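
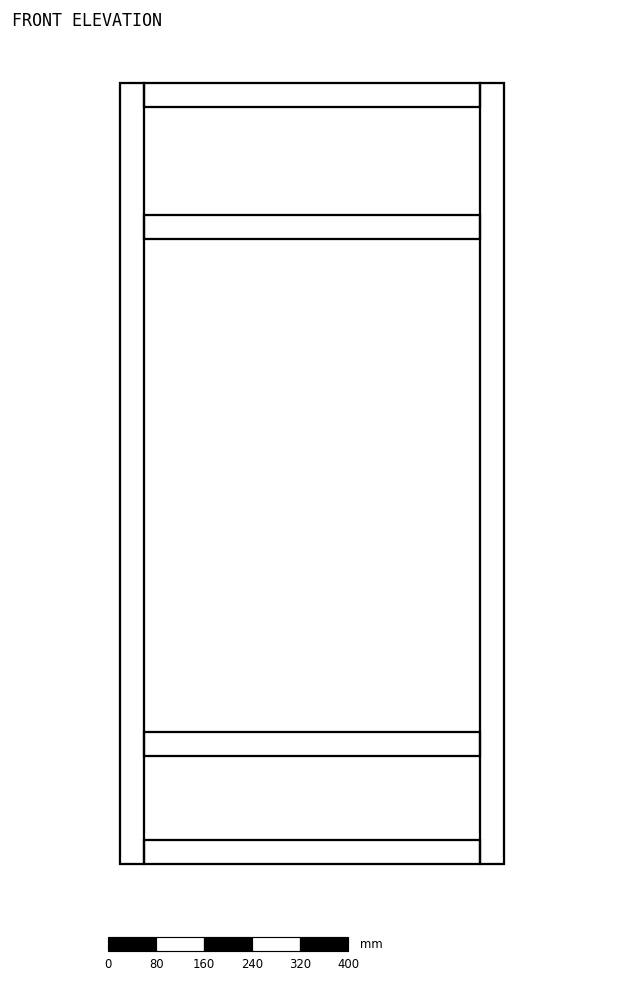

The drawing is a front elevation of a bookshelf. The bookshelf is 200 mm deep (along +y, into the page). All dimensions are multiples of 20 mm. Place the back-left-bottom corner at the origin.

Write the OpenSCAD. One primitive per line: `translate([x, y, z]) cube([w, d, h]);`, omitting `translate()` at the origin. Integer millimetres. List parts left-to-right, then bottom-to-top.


cube([40, 200, 1300]);
translate([40, 0, 0]) cube([560, 200, 40]);
translate([40, 0, 180]) cube([560, 200, 40]);
translate([40, 0, 1040]) cube([560, 200, 40]);
translate([40, 0, 1260]) cube([560, 200, 40]);
translate([600, 0, 0]) cube([40, 200, 1300]);


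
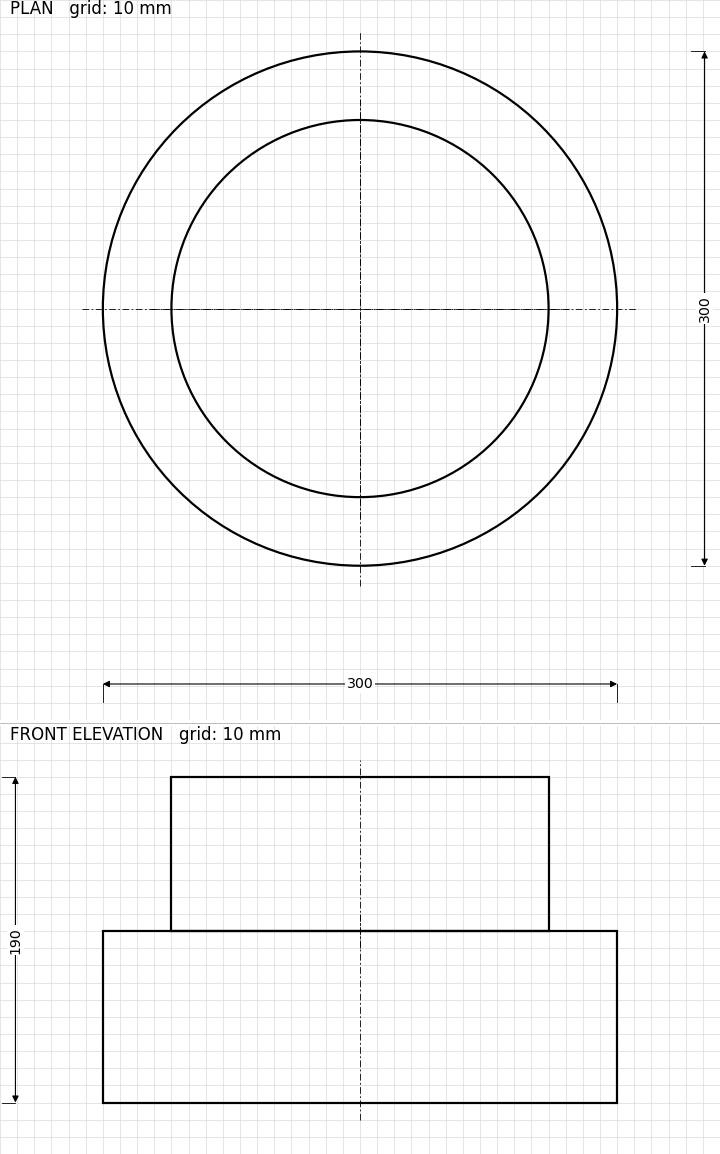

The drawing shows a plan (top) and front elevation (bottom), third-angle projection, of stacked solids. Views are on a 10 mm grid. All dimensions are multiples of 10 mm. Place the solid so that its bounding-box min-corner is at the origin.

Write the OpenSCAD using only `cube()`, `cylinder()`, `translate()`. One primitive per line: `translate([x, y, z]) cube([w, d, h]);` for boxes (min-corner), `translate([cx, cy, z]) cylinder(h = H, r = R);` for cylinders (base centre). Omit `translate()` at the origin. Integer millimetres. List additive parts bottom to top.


translate([150, 150, 0]) cylinder(h = 100, r = 150);
translate([150, 150, 100]) cylinder(h = 90, r = 110);


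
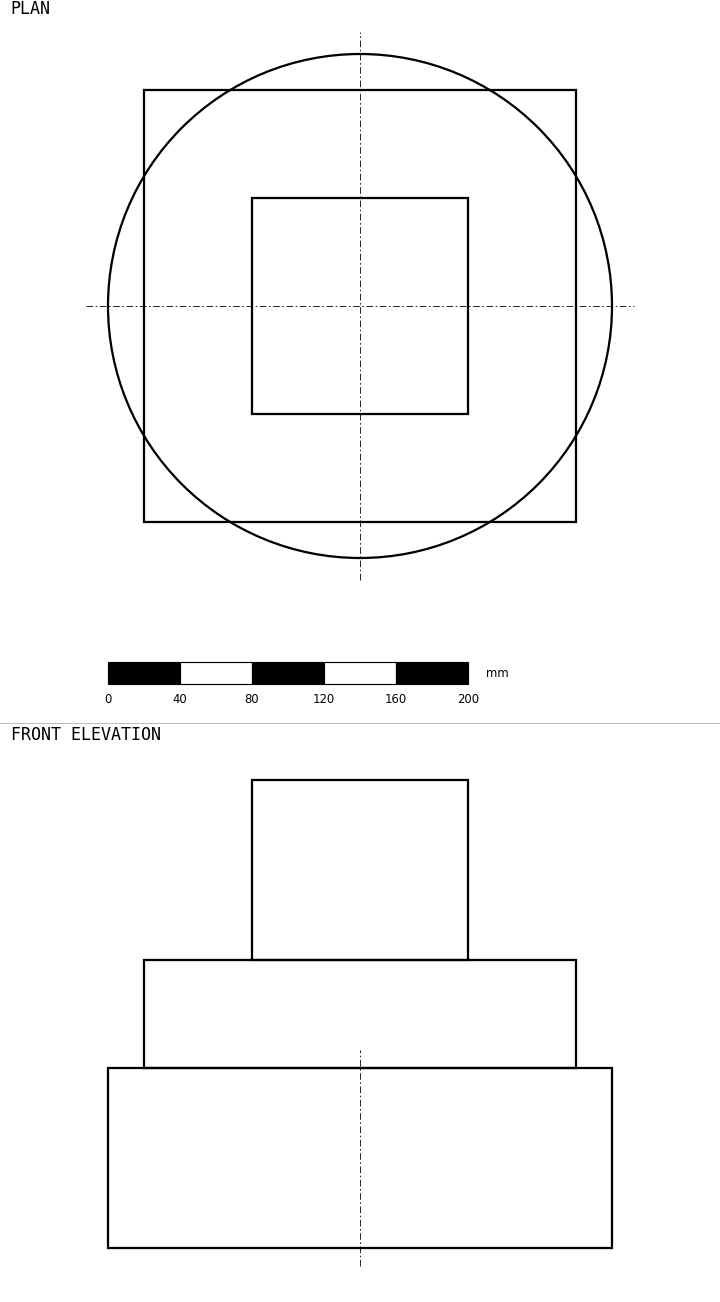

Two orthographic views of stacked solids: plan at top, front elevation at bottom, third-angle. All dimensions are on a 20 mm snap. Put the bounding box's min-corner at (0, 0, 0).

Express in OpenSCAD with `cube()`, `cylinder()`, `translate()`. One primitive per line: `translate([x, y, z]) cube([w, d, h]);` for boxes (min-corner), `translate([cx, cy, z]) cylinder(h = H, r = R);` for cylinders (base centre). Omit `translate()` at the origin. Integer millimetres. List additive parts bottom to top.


translate([140, 140, 0]) cylinder(h = 100, r = 140);
translate([20, 20, 100]) cube([240, 240, 60]);
translate([80, 80, 160]) cube([120, 120, 100]);


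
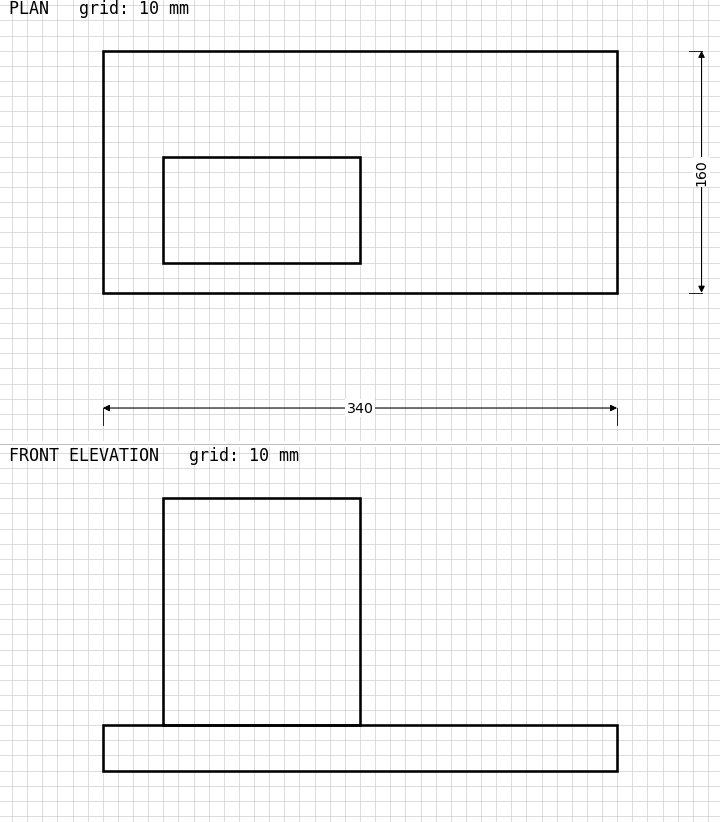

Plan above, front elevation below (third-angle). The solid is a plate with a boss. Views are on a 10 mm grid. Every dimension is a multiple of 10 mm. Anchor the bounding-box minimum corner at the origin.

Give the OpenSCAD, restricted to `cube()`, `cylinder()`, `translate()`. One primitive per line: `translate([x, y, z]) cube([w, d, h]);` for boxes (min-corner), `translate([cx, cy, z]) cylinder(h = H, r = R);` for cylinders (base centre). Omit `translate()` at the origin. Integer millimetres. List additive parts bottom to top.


cube([340, 160, 30]);
translate([40, 20, 30]) cube([130, 70, 150]);


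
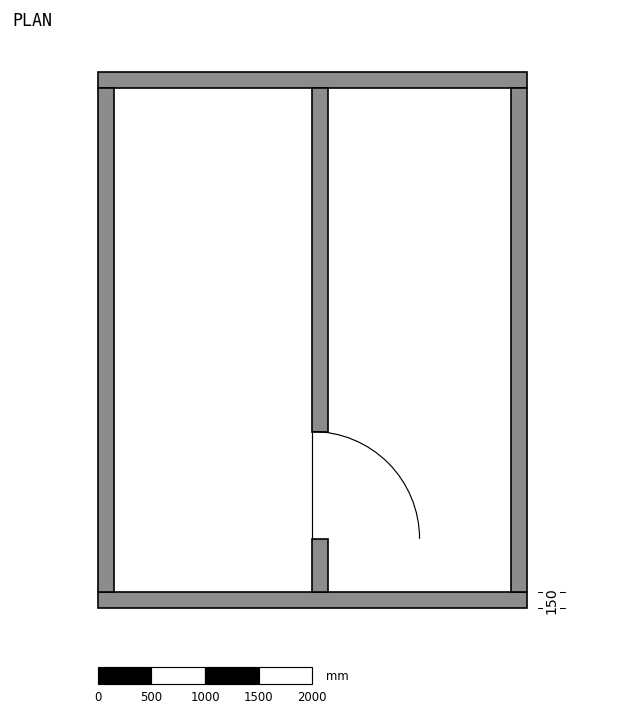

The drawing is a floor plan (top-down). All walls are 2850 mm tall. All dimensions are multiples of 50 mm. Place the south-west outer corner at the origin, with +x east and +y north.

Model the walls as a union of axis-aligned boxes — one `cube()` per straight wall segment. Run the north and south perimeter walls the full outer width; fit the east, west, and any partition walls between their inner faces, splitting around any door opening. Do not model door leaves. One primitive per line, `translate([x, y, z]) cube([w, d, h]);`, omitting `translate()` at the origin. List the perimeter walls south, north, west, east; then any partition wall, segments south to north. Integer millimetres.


cube([4000, 150, 2850]);
translate([0, 4850, 0]) cube([4000, 150, 2850]);
translate([0, 150, 0]) cube([150, 4700, 2850]);
translate([3850, 150, 0]) cube([150, 4700, 2850]);
translate([2000, 150, 0]) cube([150, 500, 2850]);
translate([2000, 1650, 0]) cube([150, 3200, 2850]);


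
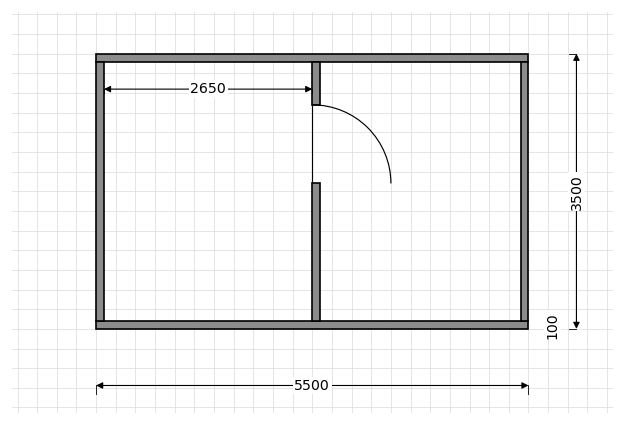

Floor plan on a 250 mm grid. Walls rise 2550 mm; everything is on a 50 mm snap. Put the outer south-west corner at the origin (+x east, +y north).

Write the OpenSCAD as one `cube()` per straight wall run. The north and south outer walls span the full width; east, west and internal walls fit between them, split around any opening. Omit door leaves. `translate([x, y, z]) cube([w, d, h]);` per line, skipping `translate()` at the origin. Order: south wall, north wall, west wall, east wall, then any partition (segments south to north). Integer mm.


cube([5500, 100, 2550]);
translate([0, 3400, 0]) cube([5500, 100, 2550]);
translate([0, 100, 0]) cube([100, 3300, 2550]);
translate([5400, 100, 0]) cube([100, 3300, 2550]);
translate([2750, 100, 0]) cube([100, 1750, 2550]);
translate([2750, 2850, 0]) cube([100, 550, 2550]);


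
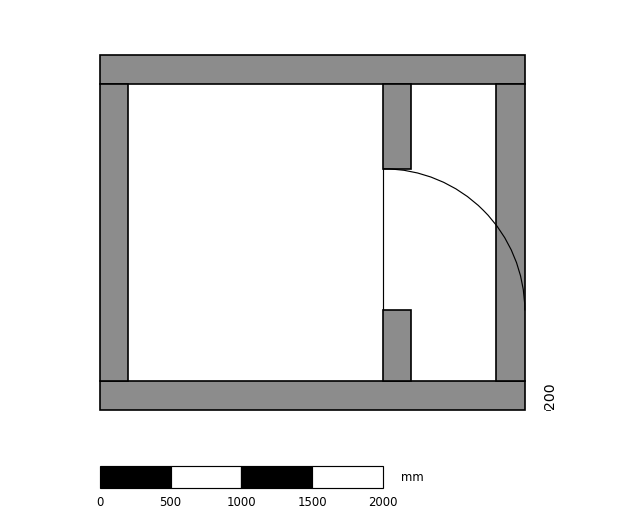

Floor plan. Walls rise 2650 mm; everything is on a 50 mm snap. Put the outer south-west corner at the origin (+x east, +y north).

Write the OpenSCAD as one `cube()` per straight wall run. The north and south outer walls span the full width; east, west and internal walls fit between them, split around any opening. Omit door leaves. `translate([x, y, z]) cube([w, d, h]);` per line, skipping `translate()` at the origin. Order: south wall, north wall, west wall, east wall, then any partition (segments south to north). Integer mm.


cube([3000, 200, 2650]);
translate([0, 2300, 0]) cube([3000, 200, 2650]);
translate([0, 200, 0]) cube([200, 2100, 2650]);
translate([2800, 200, 0]) cube([200, 2100, 2650]);
translate([2000, 200, 0]) cube([200, 500, 2650]);
translate([2000, 1700, 0]) cube([200, 600, 2650]);


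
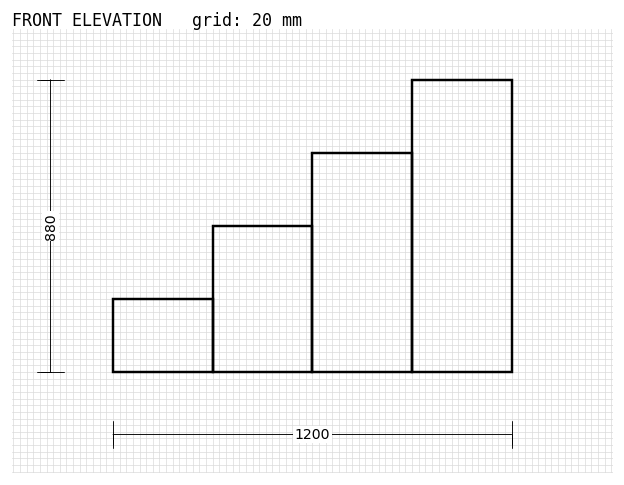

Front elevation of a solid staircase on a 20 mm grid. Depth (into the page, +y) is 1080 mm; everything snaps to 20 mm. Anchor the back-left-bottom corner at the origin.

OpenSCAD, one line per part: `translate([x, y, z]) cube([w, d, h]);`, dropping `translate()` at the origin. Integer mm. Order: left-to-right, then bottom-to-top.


cube([300, 1080, 220]);
translate([300, 0, 0]) cube([300, 1080, 440]);
translate([600, 0, 0]) cube([300, 1080, 660]);
translate([900, 0, 0]) cube([300, 1080, 880]);


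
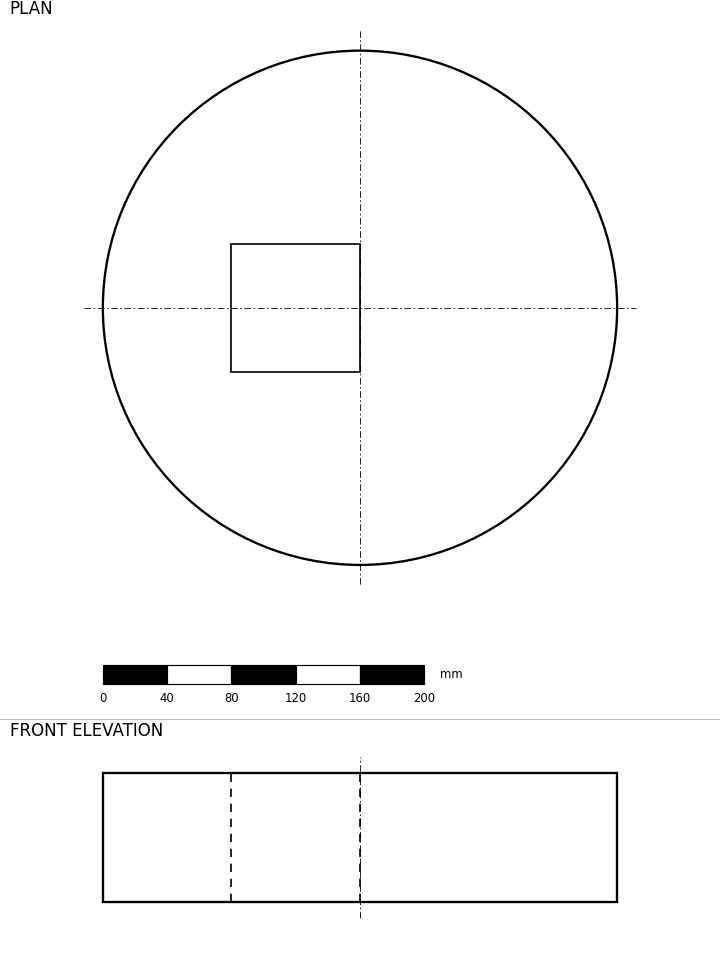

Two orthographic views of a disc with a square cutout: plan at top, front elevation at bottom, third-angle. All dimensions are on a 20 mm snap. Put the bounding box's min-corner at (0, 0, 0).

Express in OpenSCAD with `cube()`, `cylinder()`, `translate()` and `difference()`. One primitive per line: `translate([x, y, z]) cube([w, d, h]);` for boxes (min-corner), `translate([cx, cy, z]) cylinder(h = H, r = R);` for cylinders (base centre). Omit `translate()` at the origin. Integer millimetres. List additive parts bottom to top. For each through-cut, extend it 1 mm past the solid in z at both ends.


difference() {
  translate([160, 160, 0]) cylinder(h = 80, r = 160);
  translate([80, 120, -1]) cube([80, 80, 82]);
}


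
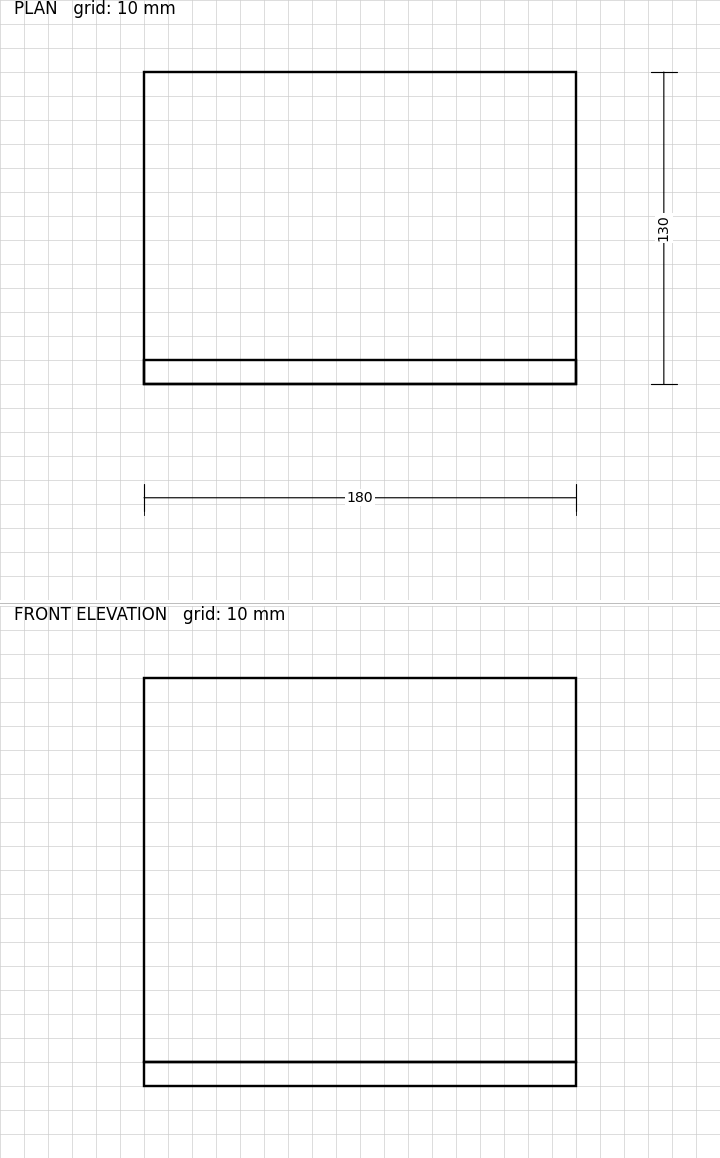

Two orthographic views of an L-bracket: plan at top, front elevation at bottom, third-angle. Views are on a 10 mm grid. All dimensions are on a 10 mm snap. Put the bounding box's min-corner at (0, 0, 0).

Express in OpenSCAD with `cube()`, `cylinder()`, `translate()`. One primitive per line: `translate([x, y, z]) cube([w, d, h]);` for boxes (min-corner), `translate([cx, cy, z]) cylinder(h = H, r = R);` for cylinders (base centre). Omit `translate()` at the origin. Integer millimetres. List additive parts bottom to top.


cube([180, 130, 10]);
translate([0, 0, 10]) cube([180, 10, 160]);


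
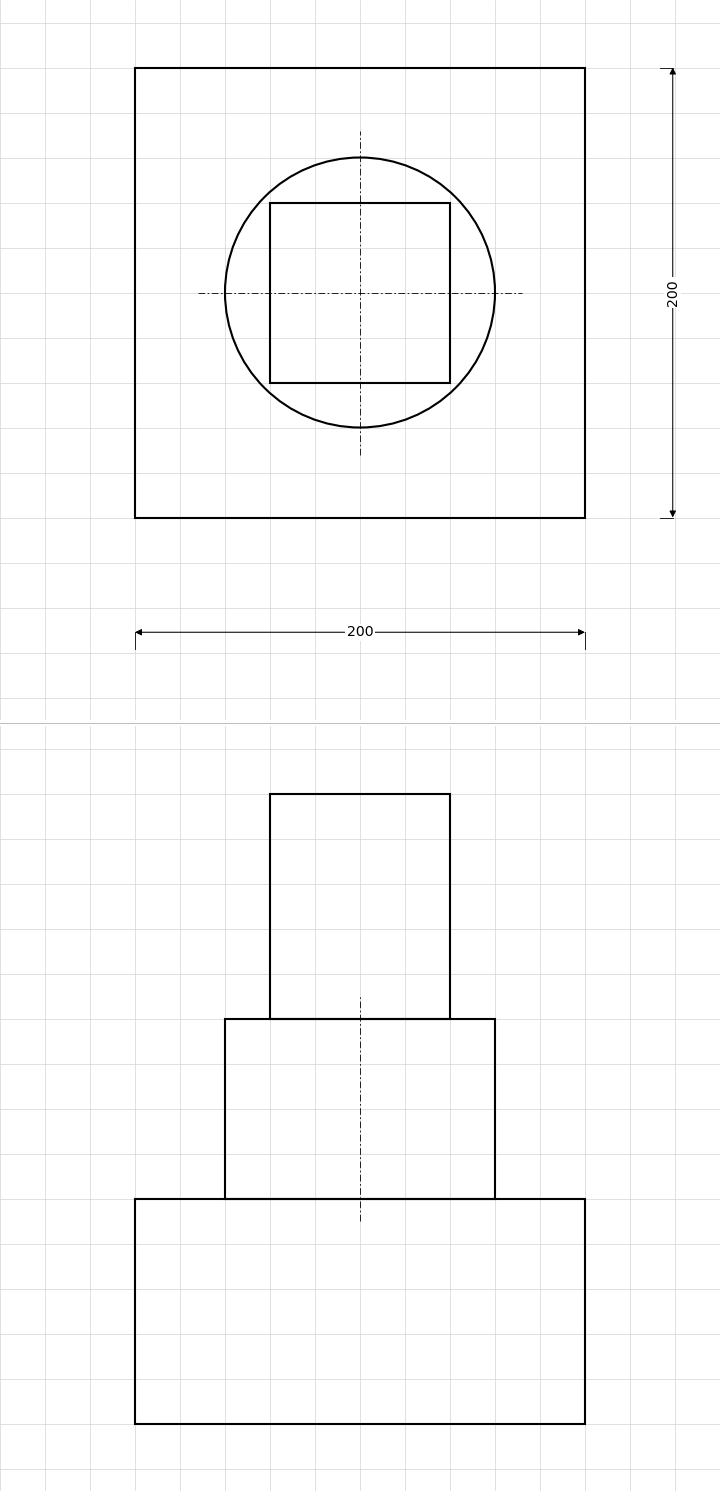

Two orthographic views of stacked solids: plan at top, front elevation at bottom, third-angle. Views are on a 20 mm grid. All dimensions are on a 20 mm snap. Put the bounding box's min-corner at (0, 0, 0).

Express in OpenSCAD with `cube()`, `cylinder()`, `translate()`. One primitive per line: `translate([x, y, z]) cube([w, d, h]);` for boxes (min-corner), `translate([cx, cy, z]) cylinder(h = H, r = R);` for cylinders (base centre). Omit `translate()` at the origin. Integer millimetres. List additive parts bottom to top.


cube([200, 200, 100]);
translate([100, 100, 100]) cylinder(h = 80, r = 60);
translate([60, 60, 180]) cube([80, 80, 100]);


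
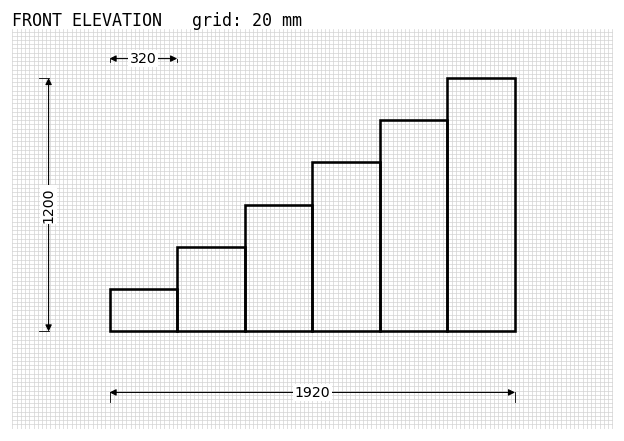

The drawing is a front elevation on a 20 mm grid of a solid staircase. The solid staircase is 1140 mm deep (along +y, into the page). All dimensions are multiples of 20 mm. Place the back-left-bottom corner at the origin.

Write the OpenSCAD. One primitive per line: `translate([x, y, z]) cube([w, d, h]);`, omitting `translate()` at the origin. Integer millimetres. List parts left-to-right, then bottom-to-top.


cube([320, 1140, 200]);
translate([320, 0, 0]) cube([320, 1140, 400]);
translate([640, 0, 0]) cube([320, 1140, 600]);
translate([960, 0, 0]) cube([320, 1140, 800]);
translate([1280, 0, 0]) cube([320, 1140, 1000]);
translate([1600, 0, 0]) cube([320, 1140, 1200]);


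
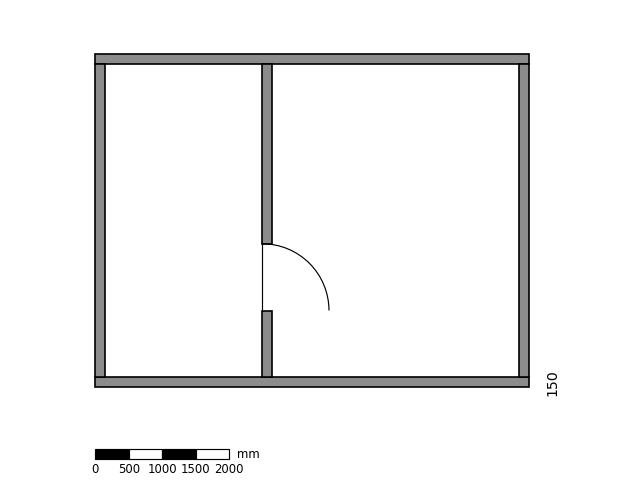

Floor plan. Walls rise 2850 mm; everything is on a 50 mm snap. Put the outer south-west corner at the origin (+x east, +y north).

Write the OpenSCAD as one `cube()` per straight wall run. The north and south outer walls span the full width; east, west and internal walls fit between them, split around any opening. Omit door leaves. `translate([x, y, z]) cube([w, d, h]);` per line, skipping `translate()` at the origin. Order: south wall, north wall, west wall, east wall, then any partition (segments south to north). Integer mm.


cube([6500, 150, 2850]);
translate([0, 4850, 0]) cube([6500, 150, 2850]);
translate([0, 150, 0]) cube([150, 4700, 2850]);
translate([6350, 150, 0]) cube([150, 4700, 2850]);
translate([2500, 150, 0]) cube([150, 1000, 2850]);
translate([2500, 2150, 0]) cube([150, 2700, 2850]);


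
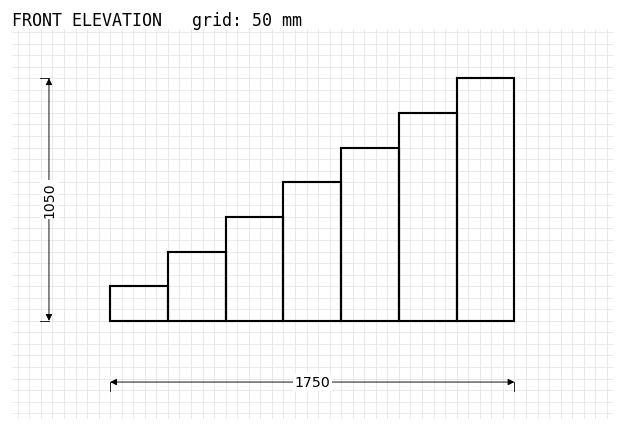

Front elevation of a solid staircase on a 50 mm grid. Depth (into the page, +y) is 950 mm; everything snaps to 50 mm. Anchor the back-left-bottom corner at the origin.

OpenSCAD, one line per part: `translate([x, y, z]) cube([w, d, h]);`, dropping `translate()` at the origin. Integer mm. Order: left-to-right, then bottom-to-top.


cube([250, 950, 150]);
translate([250, 0, 0]) cube([250, 950, 300]);
translate([500, 0, 0]) cube([250, 950, 450]);
translate([750, 0, 0]) cube([250, 950, 600]);
translate([1000, 0, 0]) cube([250, 950, 750]);
translate([1250, 0, 0]) cube([250, 950, 900]);
translate([1500, 0, 0]) cube([250, 950, 1050]);


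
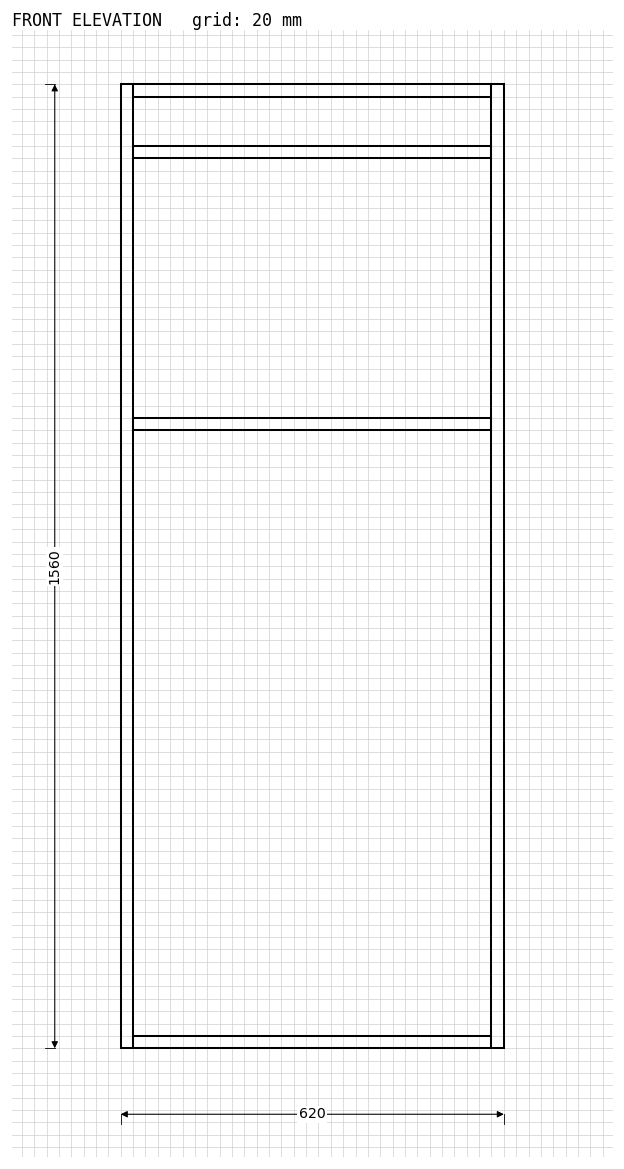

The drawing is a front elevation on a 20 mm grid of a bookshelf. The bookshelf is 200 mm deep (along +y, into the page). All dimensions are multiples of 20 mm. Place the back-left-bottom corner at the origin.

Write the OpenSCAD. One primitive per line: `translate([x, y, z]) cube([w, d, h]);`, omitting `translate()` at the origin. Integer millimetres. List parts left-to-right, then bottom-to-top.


cube([20, 200, 1560]);
translate([20, 0, 0]) cube([580, 200, 20]);
translate([20, 0, 1000]) cube([580, 200, 20]);
translate([20, 0, 1440]) cube([580, 200, 20]);
translate([20, 0, 1540]) cube([580, 200, 20]);
translate([600, 0, 0]) cube([20, 200, 1560]);


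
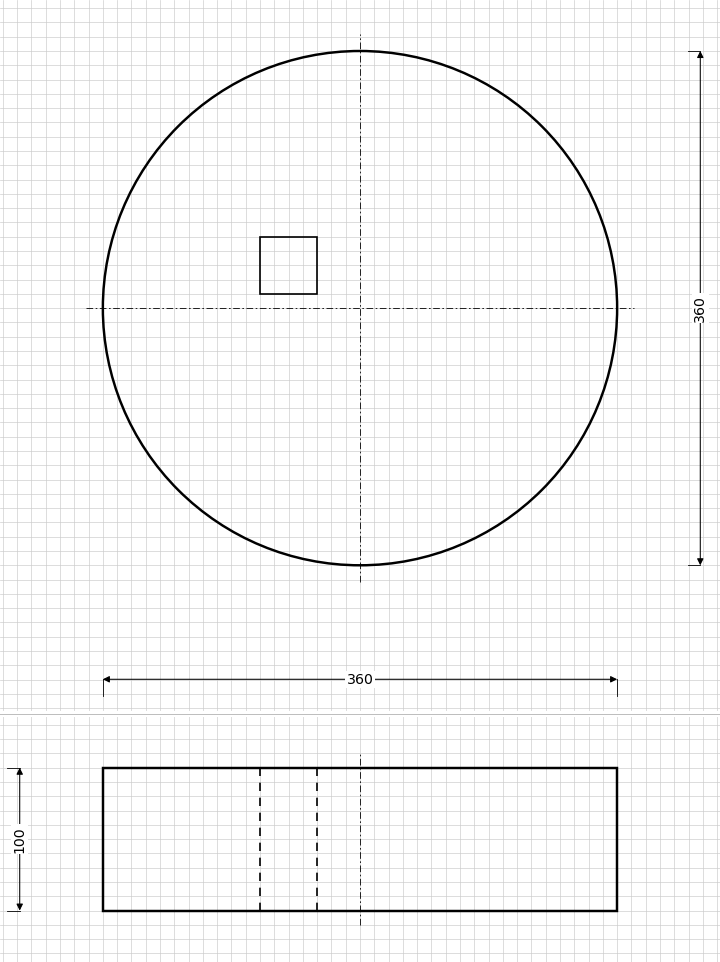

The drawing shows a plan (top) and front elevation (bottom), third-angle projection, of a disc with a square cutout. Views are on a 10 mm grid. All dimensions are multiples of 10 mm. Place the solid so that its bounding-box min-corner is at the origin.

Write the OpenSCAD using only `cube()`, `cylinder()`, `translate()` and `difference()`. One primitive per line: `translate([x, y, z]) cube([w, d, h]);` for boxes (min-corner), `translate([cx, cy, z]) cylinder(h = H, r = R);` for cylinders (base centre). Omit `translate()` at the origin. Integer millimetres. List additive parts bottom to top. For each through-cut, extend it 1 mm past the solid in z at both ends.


difference() {
  translate([180, 180, 0]) cylinder(h = 100, r = 180);
  translate([110, 190, -1]) cube([40, 40, 102]);
}


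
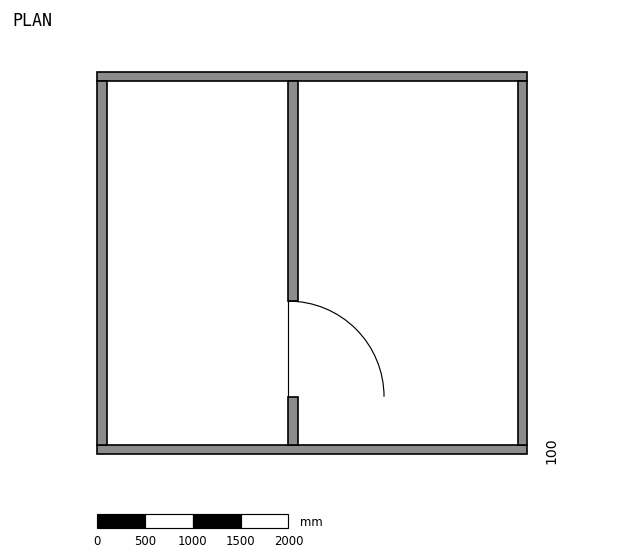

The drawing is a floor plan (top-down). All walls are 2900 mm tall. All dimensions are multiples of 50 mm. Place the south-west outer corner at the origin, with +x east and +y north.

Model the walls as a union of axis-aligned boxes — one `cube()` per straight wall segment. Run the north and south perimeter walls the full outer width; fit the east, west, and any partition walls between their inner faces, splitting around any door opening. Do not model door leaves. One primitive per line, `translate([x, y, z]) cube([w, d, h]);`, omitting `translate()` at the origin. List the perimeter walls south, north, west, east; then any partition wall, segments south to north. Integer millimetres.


cube([4500, 100, 2900]);
translate([0, 3900, 0]) cube([4500, 100, 2900]);
translate([0, 100, 0]) cube([100, 3800, 2900]);
translate([4400, 100, 0]) cube([100, 3800, 2900]);
translate([2000, 100, 0]) cube([100, 500, 2900]);
translate([2000, 1600, 0]) cube([100, 2300, 2900]);


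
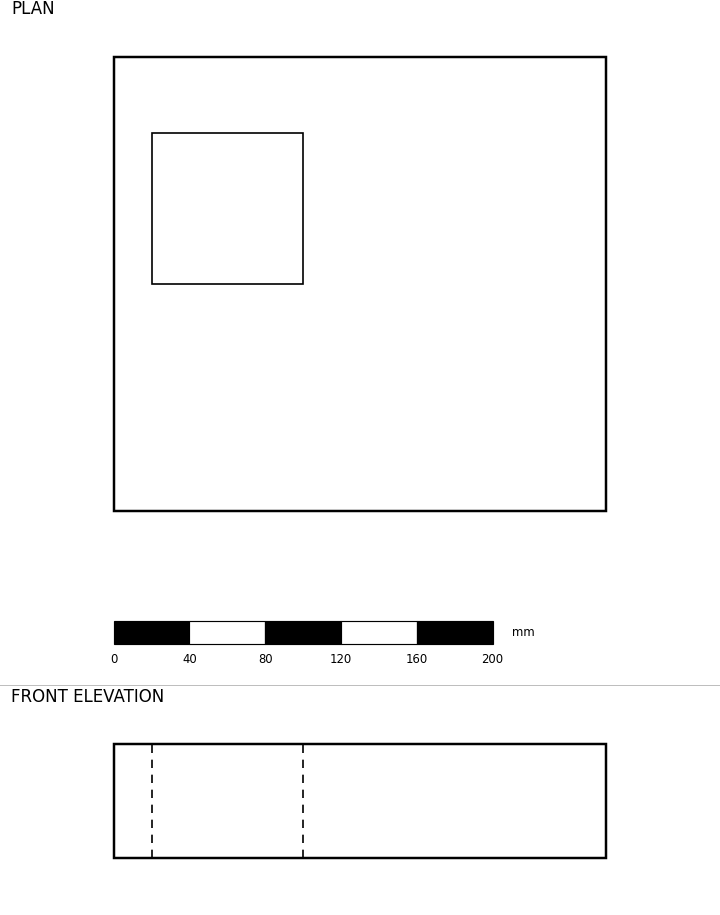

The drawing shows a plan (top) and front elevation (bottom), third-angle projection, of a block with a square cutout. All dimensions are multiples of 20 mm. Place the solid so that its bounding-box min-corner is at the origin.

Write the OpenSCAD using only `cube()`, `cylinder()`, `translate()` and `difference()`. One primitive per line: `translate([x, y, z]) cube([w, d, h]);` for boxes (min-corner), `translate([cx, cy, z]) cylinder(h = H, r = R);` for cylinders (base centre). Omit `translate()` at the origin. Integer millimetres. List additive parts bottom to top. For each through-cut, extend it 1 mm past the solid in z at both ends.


difference() {
  cube([260, 240, 60]);
  translate([20, 120, -1]) cube([80, 80, 62]);
}


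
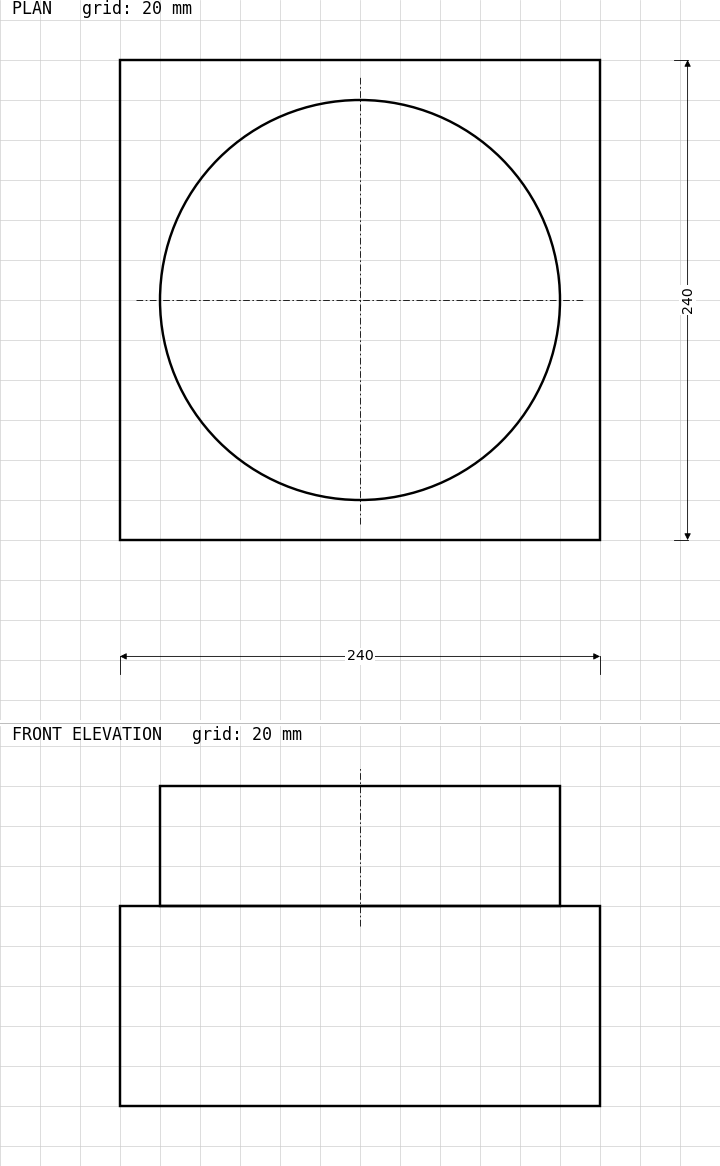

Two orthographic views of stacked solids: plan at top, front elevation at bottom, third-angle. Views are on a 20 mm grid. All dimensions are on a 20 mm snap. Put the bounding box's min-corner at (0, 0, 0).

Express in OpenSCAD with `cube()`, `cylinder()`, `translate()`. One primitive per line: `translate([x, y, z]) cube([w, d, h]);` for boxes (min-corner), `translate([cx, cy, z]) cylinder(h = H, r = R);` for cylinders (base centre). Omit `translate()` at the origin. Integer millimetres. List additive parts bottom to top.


cube([240, 240, 100]);
translate([120, 120, 100]) cylinder(h = 60, r = 100);


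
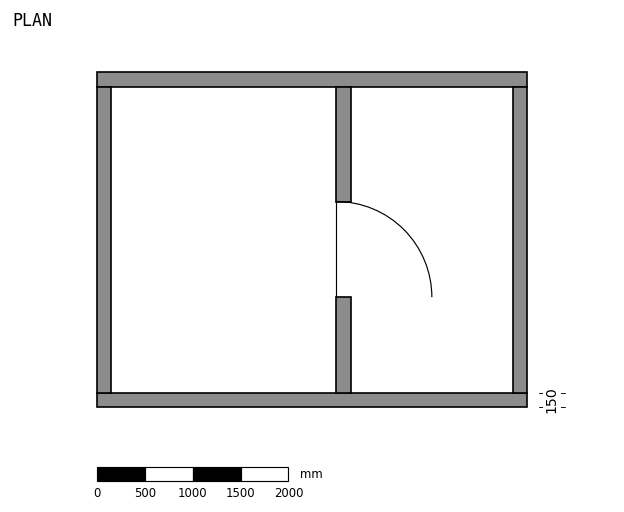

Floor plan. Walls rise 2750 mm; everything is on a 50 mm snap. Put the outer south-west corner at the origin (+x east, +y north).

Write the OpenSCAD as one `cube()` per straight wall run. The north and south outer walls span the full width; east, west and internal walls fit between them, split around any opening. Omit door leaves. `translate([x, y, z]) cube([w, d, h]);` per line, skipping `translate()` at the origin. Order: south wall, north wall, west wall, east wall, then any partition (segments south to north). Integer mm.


cube([4500, 150, 2750]);
translate([0, 3350, 0]) cube([4500, 150, 2750]);
translate([0, 150, 0]) cube([150, 3200, 2750]);
translate([4350, 150, 0]) cube([150, 3200, 2750]);
translate([2500, 150, 0]) cube([150, 1000, 2750]);
translate([2500, 2150, 0]) cube([150, 1200, 2750]);


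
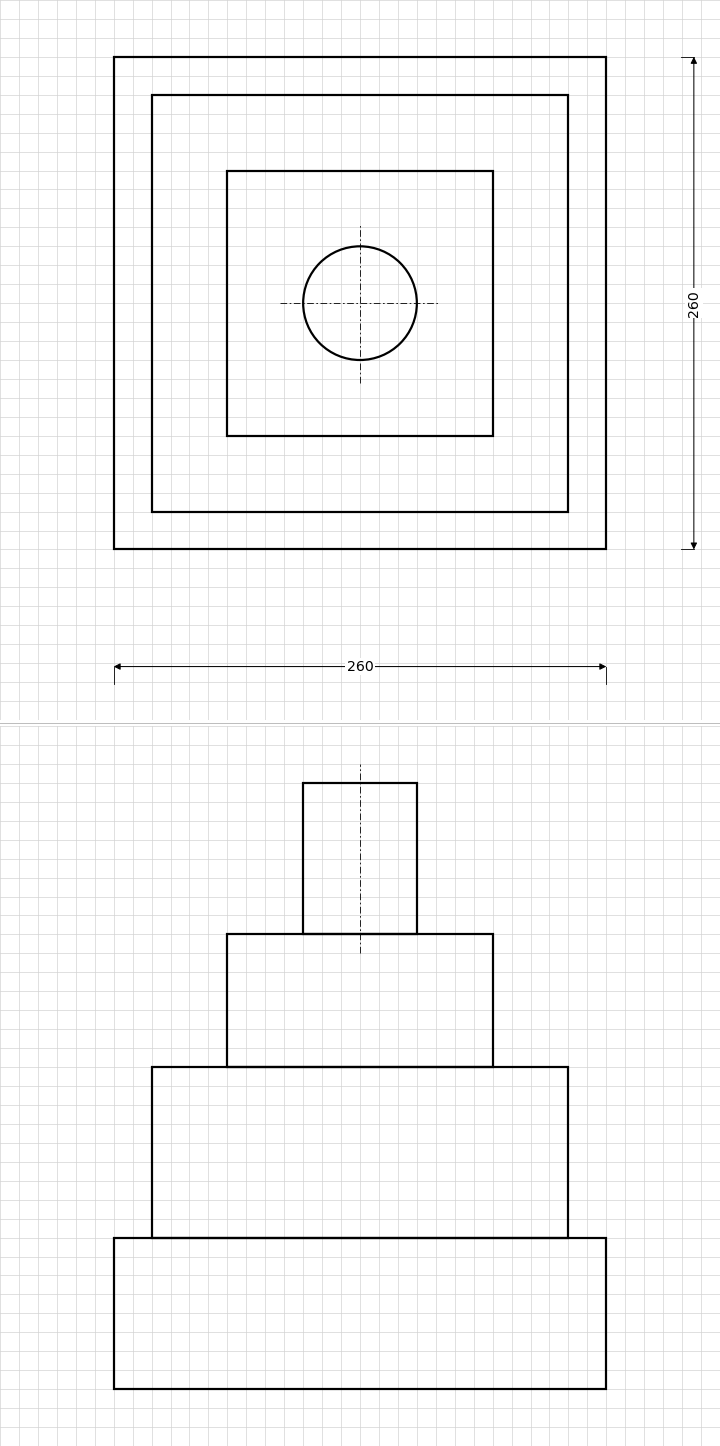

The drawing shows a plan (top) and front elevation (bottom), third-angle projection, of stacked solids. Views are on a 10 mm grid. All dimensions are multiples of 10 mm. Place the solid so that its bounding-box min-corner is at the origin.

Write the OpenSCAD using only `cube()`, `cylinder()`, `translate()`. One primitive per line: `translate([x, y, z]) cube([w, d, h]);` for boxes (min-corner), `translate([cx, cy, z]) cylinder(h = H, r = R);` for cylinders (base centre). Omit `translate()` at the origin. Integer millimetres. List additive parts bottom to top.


cube([260, 260, 80]);
translate([20, 20, 80]) cube([220, 220, 90]);
translate([60, 60, 170]) cube([140, 140, 70]);
translate([130, 130, 240]) cylinder(h = 80, r = 30);


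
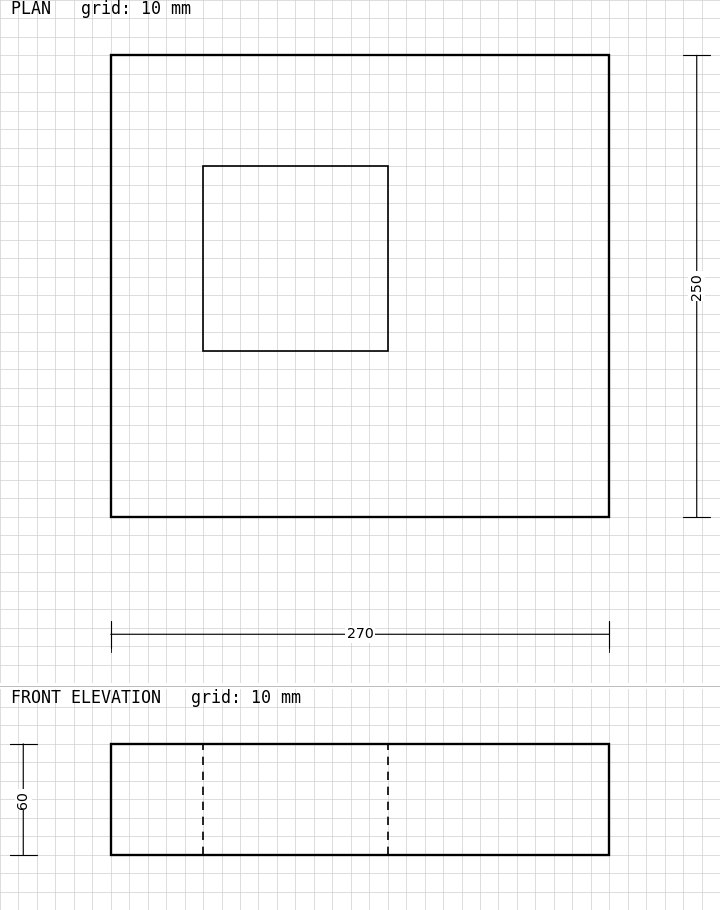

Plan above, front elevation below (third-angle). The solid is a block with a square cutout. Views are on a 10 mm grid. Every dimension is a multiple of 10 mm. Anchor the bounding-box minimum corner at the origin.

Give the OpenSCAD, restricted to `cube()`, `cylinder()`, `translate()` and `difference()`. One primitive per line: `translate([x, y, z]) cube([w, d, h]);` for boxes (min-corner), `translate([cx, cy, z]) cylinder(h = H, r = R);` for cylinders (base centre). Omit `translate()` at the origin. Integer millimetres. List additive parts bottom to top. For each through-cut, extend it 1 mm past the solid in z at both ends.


difference() {
  cube([270, 250, 60]);
  translate([50, 90, -1]) cube([100, 100, 62]);
}


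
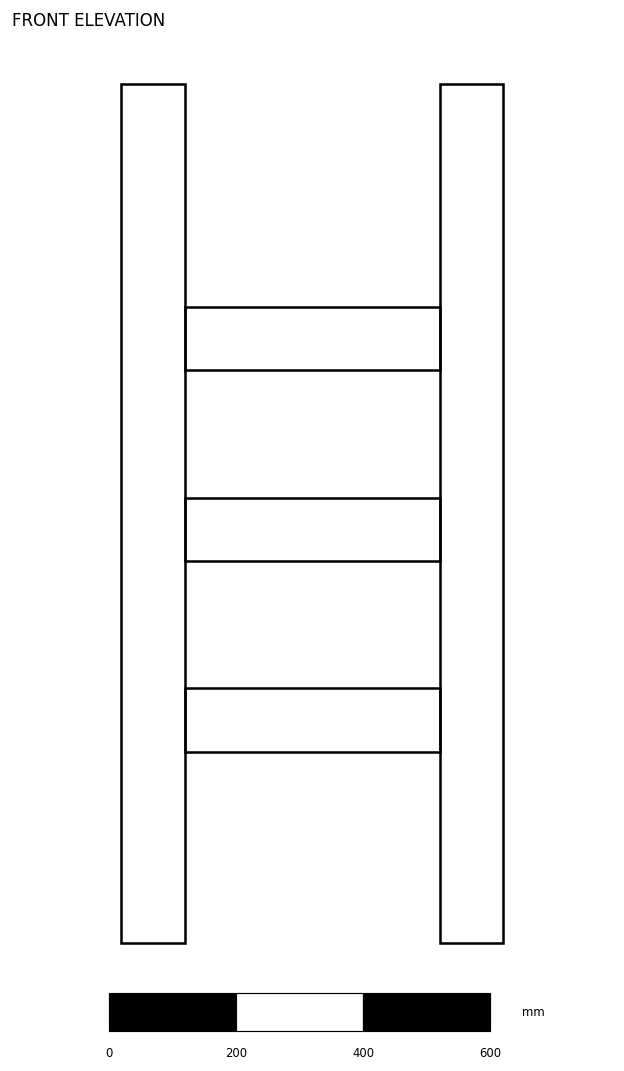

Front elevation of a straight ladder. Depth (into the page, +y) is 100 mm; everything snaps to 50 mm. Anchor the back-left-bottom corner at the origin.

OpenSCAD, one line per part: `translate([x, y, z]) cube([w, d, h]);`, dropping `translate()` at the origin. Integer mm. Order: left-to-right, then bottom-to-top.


cube([100, 100, 1350]);
translate([100, 0, 300]) cube([400, 100, 100]);
translate([100, 0, 600]) cube([400, 100, 100]);
translate([100, 0, 900]) cube([400, 100, 100]);
translate([500, 0, 0]) cube([100, 100, 1350]);


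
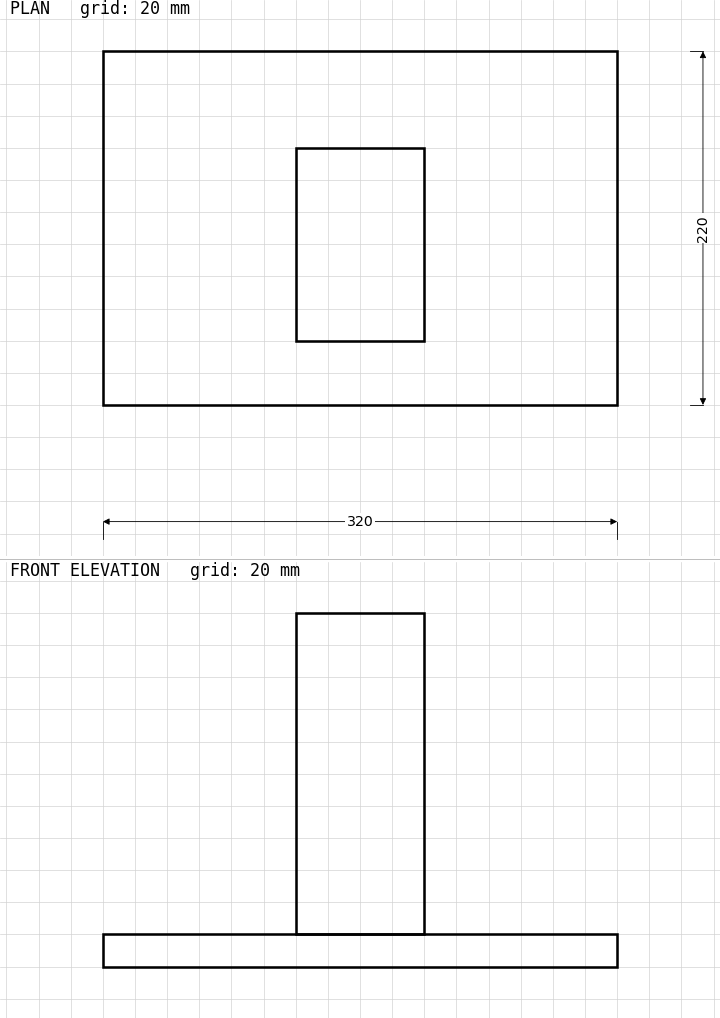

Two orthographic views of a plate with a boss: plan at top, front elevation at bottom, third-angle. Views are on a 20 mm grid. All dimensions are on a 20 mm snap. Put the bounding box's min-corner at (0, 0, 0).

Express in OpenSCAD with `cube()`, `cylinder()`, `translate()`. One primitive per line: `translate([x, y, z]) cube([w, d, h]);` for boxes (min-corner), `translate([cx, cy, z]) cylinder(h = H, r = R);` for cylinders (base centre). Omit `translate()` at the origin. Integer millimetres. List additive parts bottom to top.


cube([320, 220, 20]);
translate([120, 40, 20]) cube([80, 120, 200]);


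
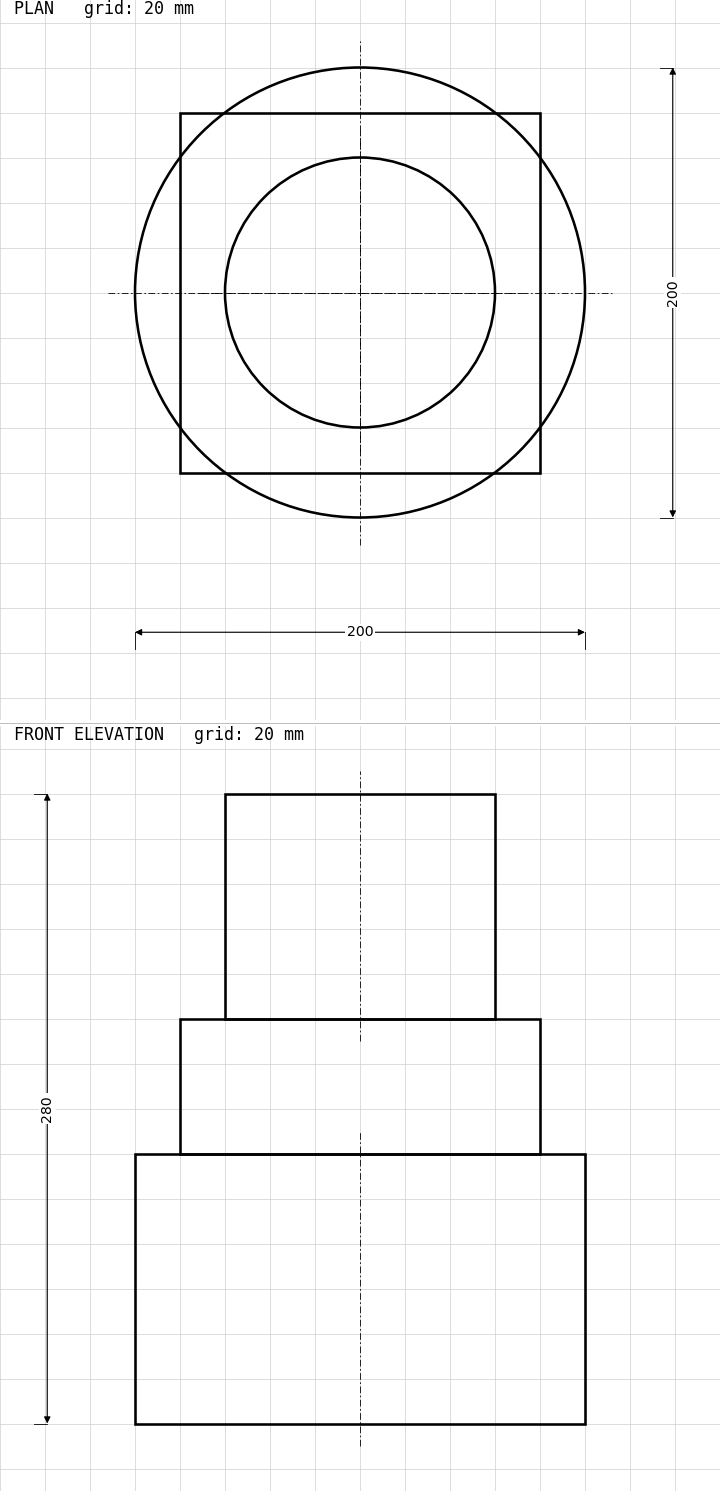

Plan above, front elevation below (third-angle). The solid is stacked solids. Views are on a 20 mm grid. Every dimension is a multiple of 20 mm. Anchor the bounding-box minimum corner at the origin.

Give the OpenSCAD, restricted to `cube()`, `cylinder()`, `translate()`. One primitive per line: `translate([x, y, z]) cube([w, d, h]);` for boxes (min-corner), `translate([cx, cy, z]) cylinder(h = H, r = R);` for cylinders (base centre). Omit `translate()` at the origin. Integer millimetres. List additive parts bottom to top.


translate([100, 100, 0]) cylinder(h = 120, r = 100);
translate([20, 20, 120]) cube([160, 160, 60]);
translate([100, 100, 180]) cylinder(h = 100, r = 60);


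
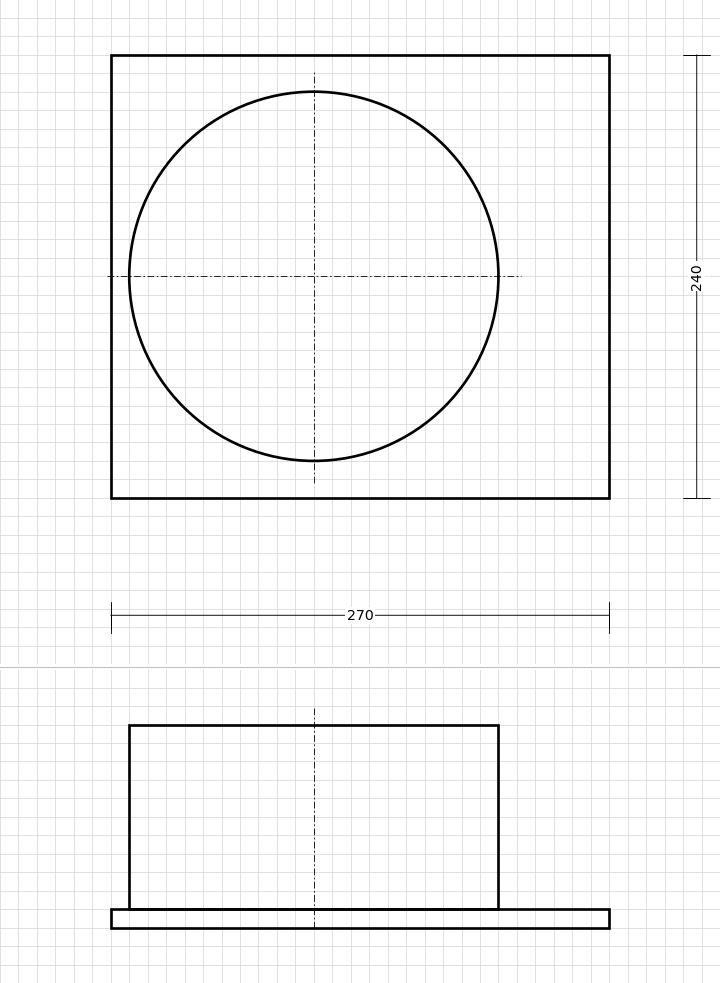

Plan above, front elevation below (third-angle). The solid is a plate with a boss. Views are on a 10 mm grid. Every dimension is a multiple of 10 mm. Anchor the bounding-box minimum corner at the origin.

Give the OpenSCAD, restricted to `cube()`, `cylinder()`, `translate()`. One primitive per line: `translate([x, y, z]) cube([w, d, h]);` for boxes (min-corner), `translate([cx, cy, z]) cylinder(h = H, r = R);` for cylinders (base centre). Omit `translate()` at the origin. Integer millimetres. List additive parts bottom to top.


cube([270, 240, 10]);
translate([110, 120, 10]) cylinder(h = 100, r = 100);


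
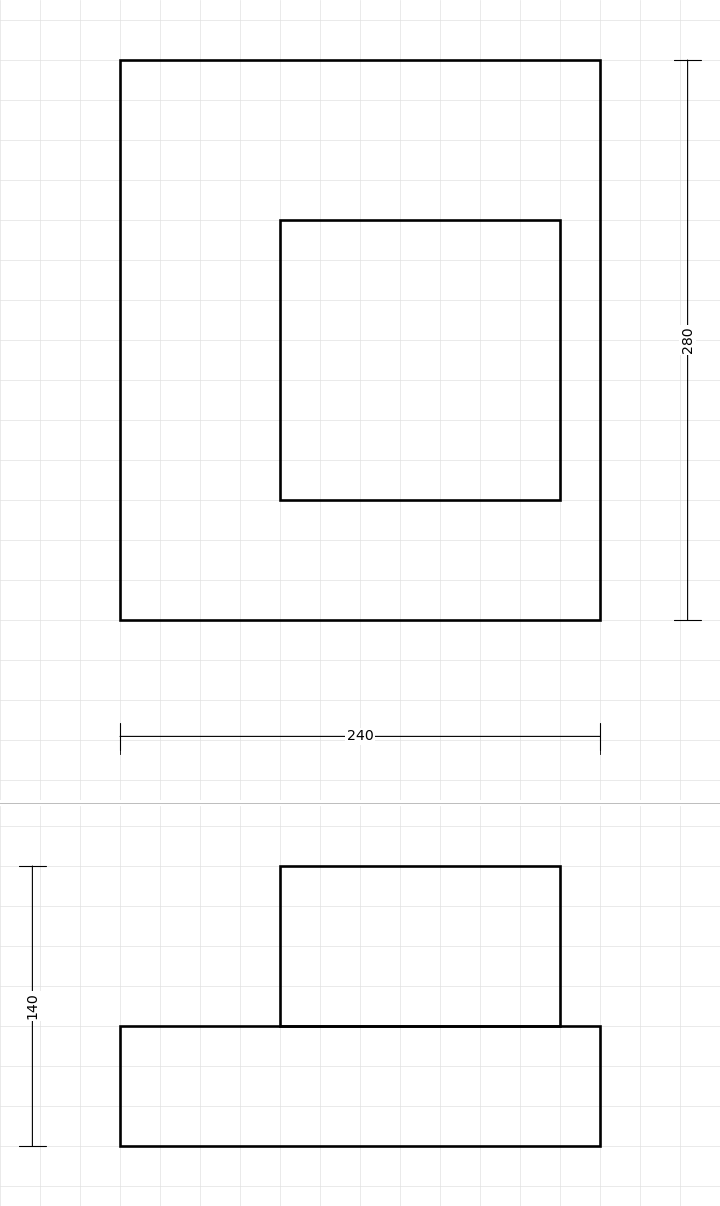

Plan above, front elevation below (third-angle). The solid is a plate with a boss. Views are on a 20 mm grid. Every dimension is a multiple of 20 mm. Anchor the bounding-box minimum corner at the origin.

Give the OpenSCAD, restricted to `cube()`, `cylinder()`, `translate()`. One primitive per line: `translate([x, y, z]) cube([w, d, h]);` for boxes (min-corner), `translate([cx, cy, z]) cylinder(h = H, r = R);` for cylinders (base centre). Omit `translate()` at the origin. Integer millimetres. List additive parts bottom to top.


cube([240, 280, 60]);
translate([80, 60, 60]) cube([140, 140, 80]);


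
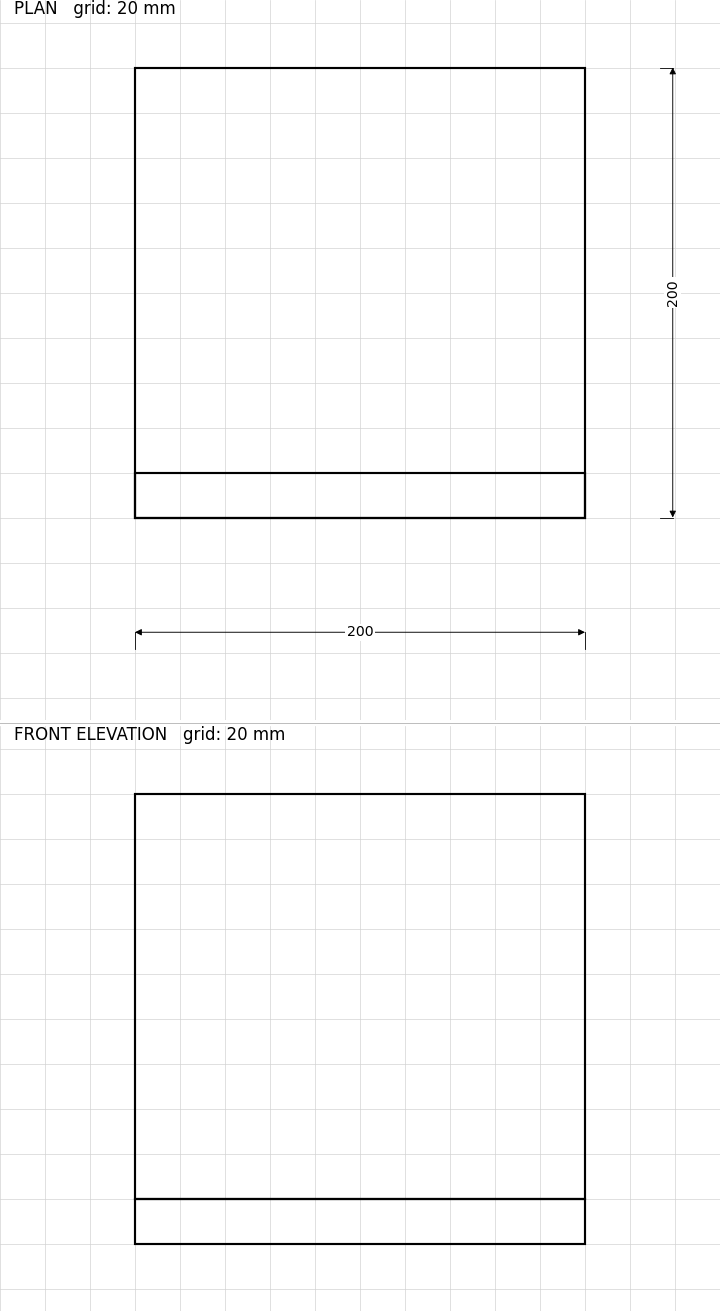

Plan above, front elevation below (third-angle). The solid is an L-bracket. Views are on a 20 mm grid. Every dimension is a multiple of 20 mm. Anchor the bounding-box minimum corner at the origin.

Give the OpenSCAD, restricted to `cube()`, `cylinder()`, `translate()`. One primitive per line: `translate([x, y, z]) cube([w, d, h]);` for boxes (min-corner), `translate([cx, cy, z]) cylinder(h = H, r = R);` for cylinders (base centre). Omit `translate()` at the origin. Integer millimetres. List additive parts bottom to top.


cube([200, 200, 20]);
translate([0, 0, 20]) cube([200, 20, 180]);


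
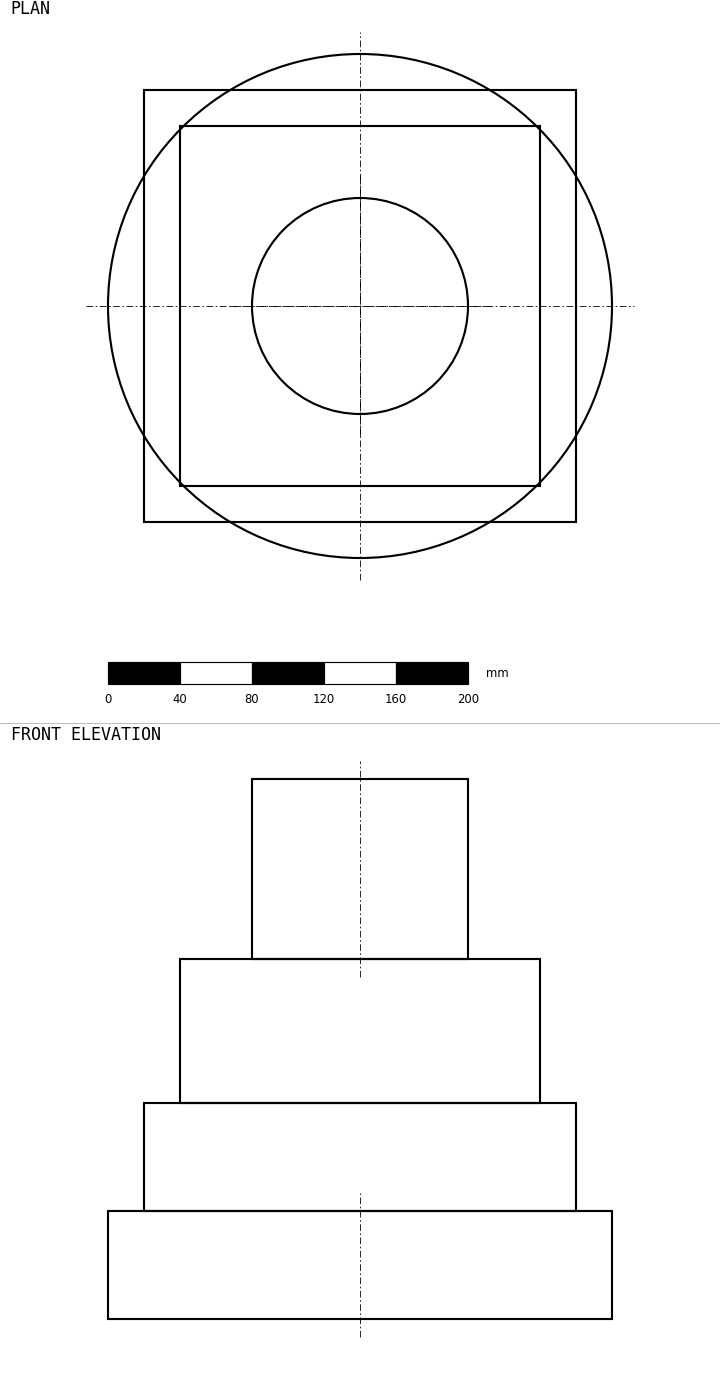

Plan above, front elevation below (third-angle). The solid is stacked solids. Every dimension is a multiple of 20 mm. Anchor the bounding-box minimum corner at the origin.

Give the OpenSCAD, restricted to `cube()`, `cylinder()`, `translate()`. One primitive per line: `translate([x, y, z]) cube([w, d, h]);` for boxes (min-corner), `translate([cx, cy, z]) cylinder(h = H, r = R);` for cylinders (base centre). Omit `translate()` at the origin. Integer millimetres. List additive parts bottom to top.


translate([140, 140, 0]) cylinder(h = 60, r = 140);
translate([20, 20, 60]) cube([240, 240, 60]);
translate([40, 40, 120]) cube([200, 200, 80]);
translate([140, 140, 200]) cylinder(h = 100, r = 60);


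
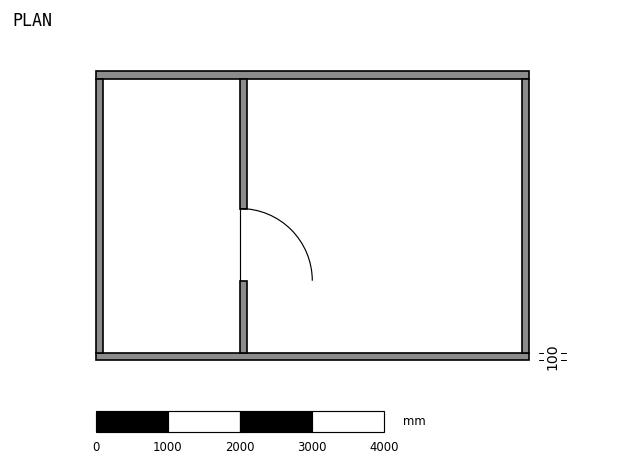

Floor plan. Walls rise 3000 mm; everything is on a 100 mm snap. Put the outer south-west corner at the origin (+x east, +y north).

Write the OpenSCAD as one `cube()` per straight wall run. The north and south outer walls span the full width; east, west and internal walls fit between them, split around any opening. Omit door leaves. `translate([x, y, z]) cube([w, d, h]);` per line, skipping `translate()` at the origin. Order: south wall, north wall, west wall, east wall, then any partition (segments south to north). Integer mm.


cube([6000, 100, 3000]);
translate([0, 3900, 0]) cube([6000, 100, 3000]);
translate([0, 100, 0]) cube([100, 3800, 3000]);
translate([5900, 100, 0]) cube([100, 3800, 3000]);
translate([2000, 100, 0]) cube([100, 1000, 3000]);
translate([2000, 2100, 0]) cube([100, 1800, 3000]);


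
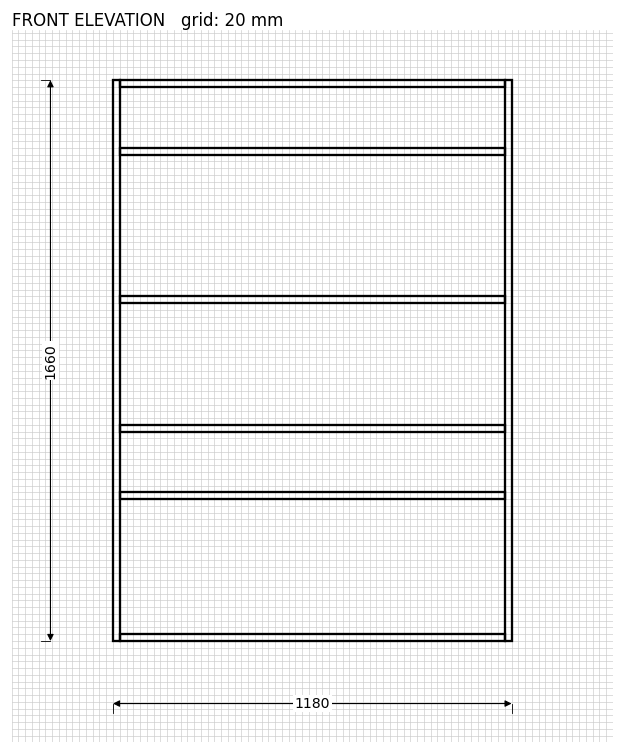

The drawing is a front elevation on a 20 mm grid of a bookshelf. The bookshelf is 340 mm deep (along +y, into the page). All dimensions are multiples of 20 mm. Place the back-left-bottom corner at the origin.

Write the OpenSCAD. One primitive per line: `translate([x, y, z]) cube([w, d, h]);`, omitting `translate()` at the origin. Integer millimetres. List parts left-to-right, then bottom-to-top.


cube([20, 340, 1660]);
translate([20, 0, 0]) cube([1140, 340, 20]);
translate([20, 0, 420]) cube([1140, 340, 20]);
translate([20, 0, 620]) cube([1140, 340, 20]);
translate([20, 0, 1000]) cube([1140, 340, 20]);
translate([20, 0, 1440]) cube([1140, 340, 20]);
translate([20, 0, 1640]) cube([1140, 340, 20]);
translate([1160, 0, 0]) cube([20, 340, 1660]);


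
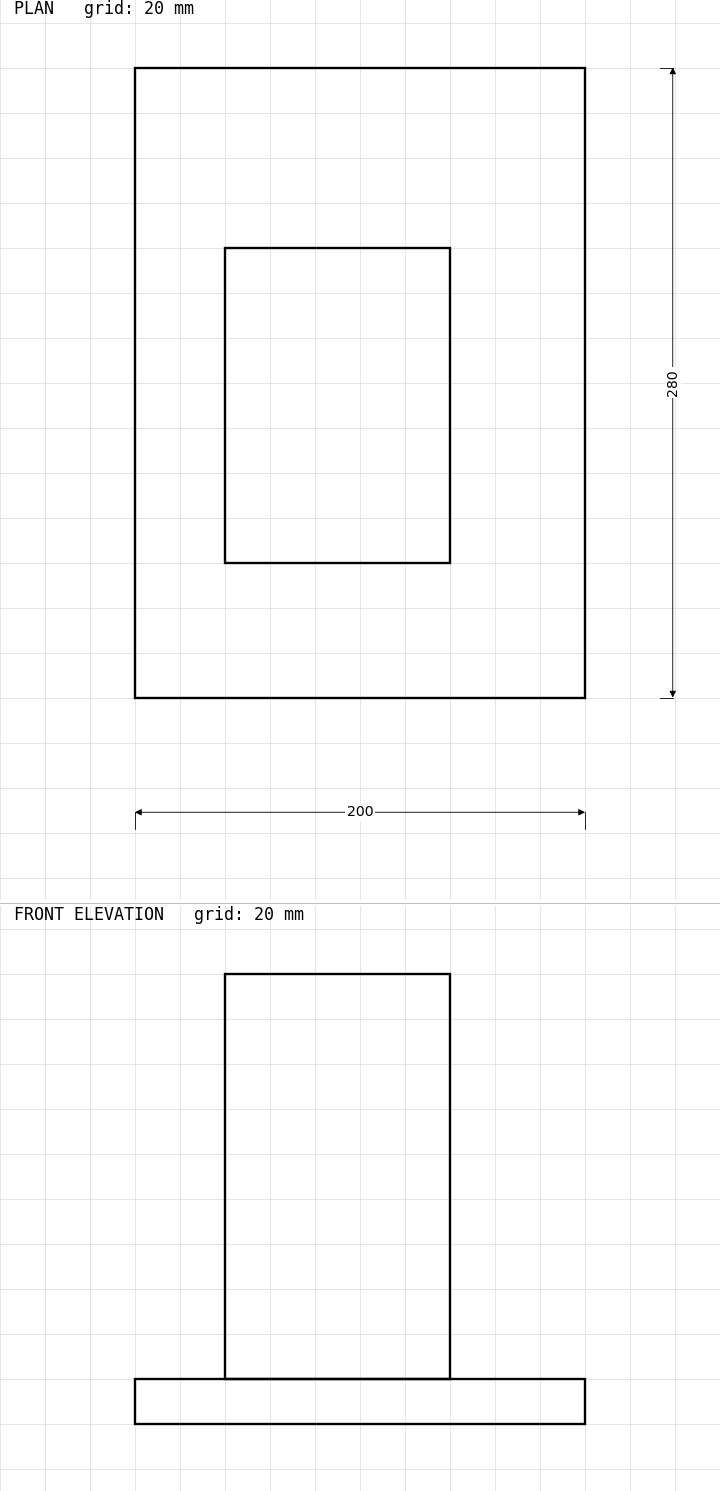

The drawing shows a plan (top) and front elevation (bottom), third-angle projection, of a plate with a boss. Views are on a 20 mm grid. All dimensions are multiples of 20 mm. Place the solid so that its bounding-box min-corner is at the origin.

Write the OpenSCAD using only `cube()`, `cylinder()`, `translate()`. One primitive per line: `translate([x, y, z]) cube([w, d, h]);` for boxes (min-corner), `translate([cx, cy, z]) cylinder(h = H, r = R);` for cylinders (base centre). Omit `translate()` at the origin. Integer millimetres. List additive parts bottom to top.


cube([200, 280, 20]);
translate([40, 60, 20]) cube([100, 140, 180]);


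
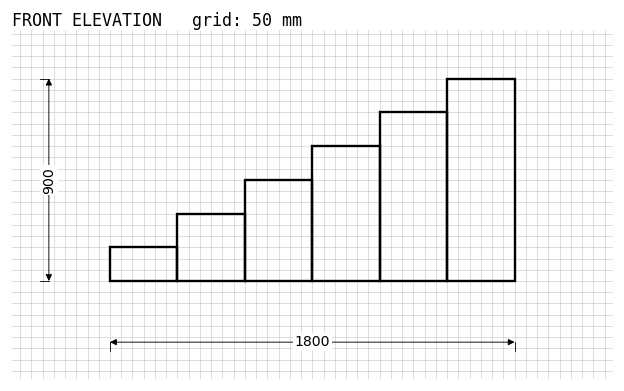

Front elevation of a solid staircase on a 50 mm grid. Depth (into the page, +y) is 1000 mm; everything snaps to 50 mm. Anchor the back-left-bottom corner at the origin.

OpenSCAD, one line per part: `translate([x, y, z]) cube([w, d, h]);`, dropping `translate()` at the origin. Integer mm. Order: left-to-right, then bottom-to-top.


cube([300, 1000, 150]);
translate([300, 0, 0]) cube([300, 1000, 300]);
translate([600, 0, 0]) cube([300, 1000, 450]);
translate([900, 0, 0]) cube([300, 1000, 600]);
translate([1200, 0, 0]) cube([300, 1000, 750]);
translate([1500, 0, 0]) cube([300, 1000, 900]);


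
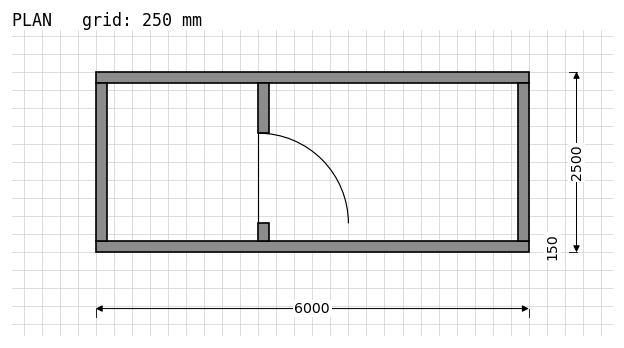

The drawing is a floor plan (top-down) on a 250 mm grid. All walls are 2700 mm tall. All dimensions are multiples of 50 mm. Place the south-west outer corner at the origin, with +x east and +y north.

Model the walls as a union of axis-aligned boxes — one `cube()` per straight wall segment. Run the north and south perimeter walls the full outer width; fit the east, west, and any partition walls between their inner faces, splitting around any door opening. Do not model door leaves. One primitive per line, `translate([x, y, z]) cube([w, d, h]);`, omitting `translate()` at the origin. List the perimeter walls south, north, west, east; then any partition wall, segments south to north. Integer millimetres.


cube([6000, 150, 2700]);
translate([0, 2350, 0]) cube([6000, 150, 2700]);
translate([0, 150, 0]) cube([150, 2200, 2700]);
translate([5850, 150, 0]) cube([150, 2200, 2700]);
translate([2250, 150, 0]) cube([150, 250, 2700]);
translate([2250, 1650, 0]) cube([150, 700, 2700]);


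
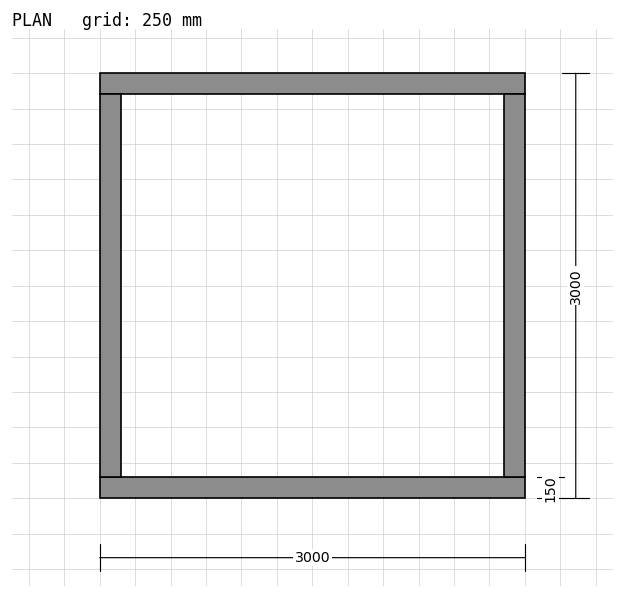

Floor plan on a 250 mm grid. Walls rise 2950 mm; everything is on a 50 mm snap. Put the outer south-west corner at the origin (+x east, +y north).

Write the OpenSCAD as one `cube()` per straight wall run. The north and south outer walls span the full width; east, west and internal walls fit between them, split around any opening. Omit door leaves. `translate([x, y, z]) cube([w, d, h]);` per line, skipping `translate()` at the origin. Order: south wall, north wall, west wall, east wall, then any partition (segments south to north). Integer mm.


cube([3000, 150, 2950]);
translate([0, 2850, 0]) cube([3000, 150, 2950]);
translate([0, 150, 0]) cube([150, 2700, 2950]);
translate([2850, 150, 0]) cube([150, 2700, 2950]);


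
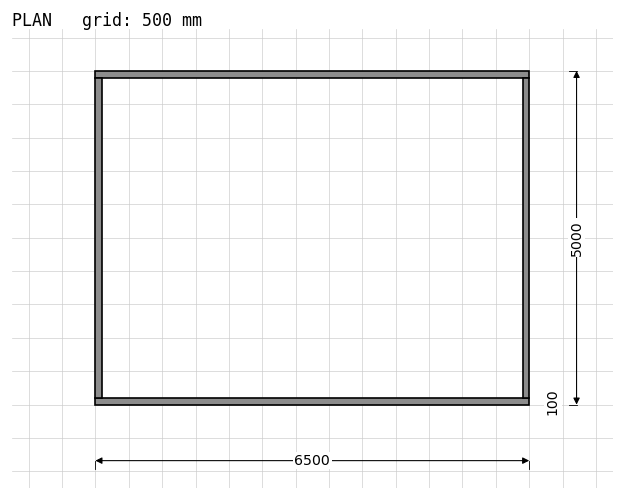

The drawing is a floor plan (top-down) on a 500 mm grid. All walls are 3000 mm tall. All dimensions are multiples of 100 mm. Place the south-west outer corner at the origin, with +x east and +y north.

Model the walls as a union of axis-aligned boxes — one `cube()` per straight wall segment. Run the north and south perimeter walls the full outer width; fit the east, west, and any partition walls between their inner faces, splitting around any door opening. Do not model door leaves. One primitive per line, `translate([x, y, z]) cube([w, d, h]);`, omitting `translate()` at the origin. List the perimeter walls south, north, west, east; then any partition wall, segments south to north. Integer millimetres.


cube([6500, 100, 3000]);
translate([0, 4900, 0]) cube([6500, 100, 3000]);
translate([0, 100, 0]) cube([100, 4800, 3000]);
translate([6400, 100, 0]) cube([100, 4800, 3000]);
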